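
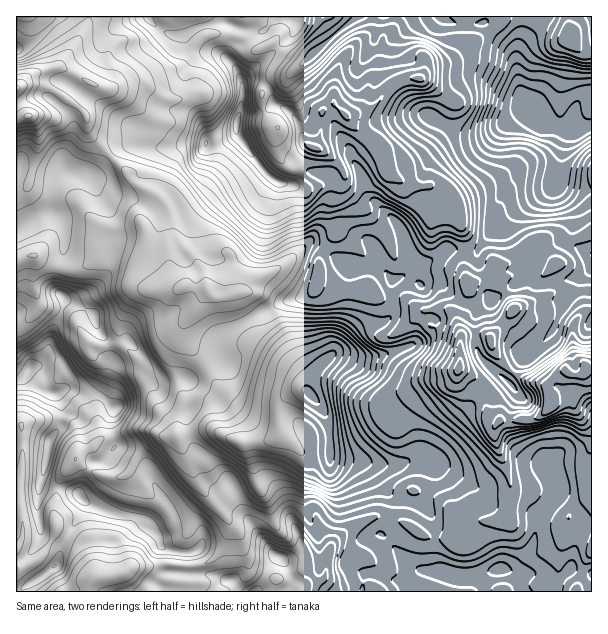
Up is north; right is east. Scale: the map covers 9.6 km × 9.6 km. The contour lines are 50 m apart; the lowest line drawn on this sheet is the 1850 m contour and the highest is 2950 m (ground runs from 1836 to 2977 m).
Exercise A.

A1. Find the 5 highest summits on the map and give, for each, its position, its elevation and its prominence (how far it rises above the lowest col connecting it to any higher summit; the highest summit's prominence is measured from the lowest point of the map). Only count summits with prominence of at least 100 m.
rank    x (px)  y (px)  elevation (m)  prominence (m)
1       237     122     2977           1141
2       29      369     2890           498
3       314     147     2868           149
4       459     368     2820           139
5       80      497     2724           114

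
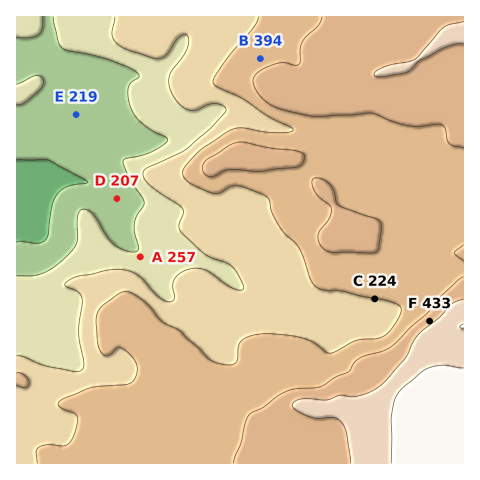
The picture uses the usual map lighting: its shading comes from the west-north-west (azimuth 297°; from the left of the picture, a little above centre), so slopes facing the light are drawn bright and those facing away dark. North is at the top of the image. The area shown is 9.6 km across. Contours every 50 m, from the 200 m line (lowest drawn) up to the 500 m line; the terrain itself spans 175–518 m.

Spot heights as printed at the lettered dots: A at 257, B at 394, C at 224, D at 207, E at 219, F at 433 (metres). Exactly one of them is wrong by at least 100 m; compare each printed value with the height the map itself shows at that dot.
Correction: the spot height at C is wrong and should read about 349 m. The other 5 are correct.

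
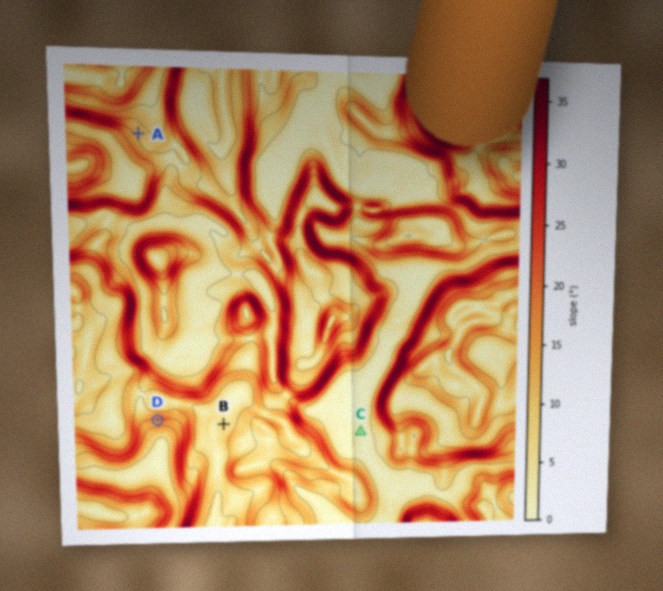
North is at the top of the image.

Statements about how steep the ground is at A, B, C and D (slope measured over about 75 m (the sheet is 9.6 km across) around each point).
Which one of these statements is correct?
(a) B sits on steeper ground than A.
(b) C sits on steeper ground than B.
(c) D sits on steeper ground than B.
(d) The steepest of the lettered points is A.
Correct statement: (c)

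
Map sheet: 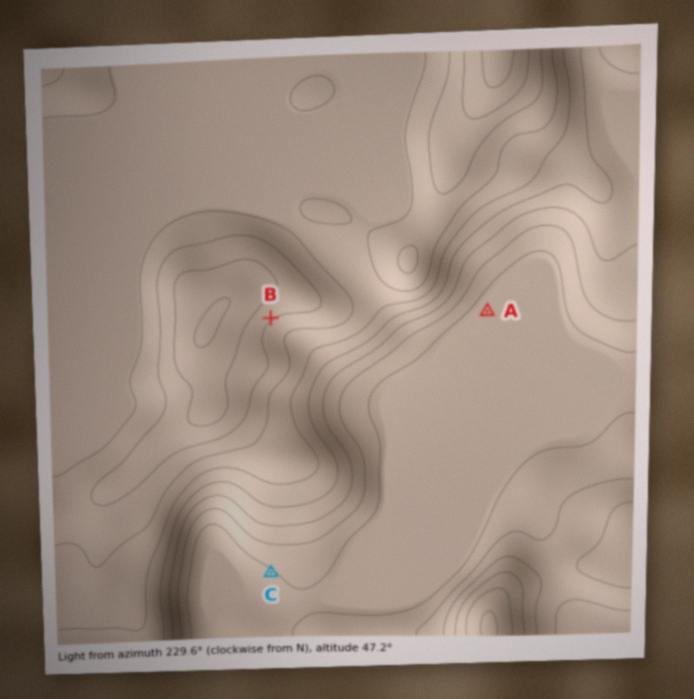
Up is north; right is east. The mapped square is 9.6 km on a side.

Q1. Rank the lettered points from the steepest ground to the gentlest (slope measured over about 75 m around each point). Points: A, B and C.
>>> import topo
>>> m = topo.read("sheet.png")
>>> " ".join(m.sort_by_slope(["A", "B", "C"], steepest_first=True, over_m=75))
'B C A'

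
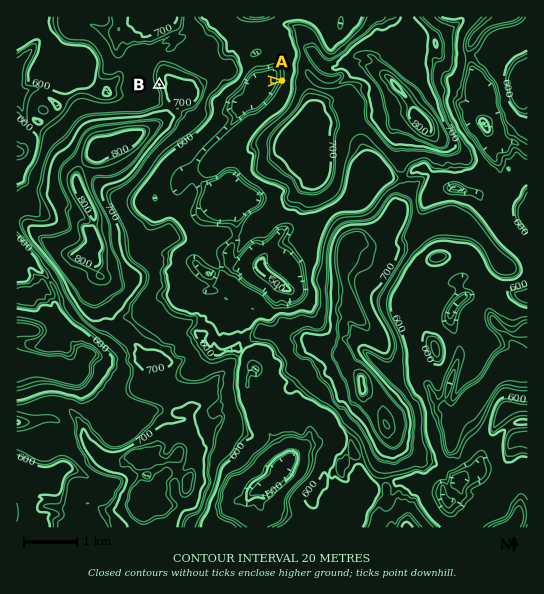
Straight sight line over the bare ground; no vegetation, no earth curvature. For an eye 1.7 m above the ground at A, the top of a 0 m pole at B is out of sight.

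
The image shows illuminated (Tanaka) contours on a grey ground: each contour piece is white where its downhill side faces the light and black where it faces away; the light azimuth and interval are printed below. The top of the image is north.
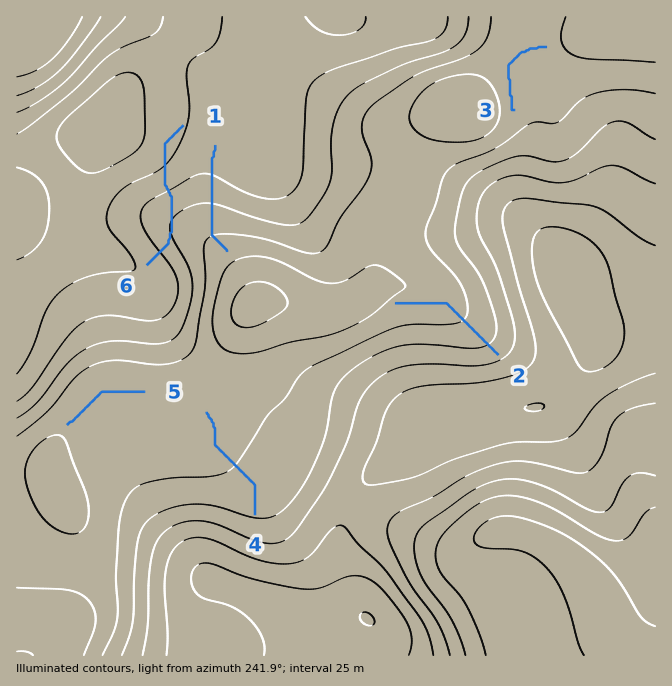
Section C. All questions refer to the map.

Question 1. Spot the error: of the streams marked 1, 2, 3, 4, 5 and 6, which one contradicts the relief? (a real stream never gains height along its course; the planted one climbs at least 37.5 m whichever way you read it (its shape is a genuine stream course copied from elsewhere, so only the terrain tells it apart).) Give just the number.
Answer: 6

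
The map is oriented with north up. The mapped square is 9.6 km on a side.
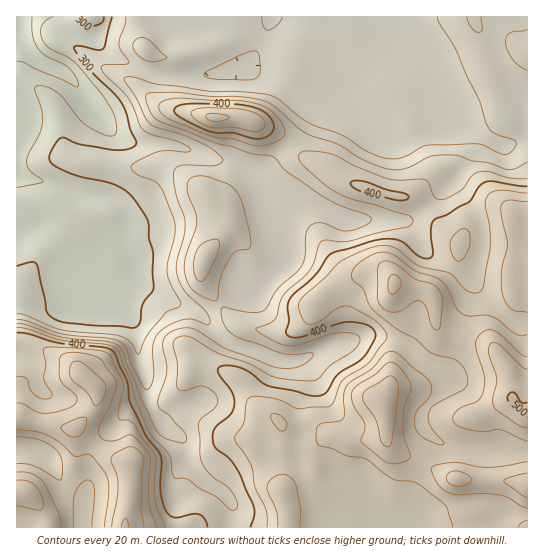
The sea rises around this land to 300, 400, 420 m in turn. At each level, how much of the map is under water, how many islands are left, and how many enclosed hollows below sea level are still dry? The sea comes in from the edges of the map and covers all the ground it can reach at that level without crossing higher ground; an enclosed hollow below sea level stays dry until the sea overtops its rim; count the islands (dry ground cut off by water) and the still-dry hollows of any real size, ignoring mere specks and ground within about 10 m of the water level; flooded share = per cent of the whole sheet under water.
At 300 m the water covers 12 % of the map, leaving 0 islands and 0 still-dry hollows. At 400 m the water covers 61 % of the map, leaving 1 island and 0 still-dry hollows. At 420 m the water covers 68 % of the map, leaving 1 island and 0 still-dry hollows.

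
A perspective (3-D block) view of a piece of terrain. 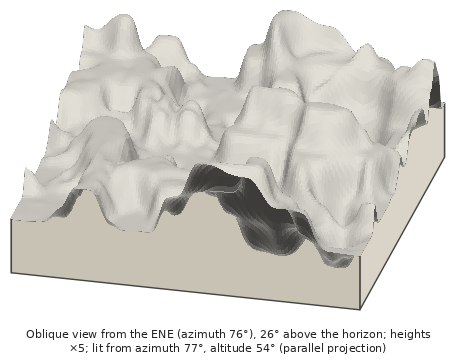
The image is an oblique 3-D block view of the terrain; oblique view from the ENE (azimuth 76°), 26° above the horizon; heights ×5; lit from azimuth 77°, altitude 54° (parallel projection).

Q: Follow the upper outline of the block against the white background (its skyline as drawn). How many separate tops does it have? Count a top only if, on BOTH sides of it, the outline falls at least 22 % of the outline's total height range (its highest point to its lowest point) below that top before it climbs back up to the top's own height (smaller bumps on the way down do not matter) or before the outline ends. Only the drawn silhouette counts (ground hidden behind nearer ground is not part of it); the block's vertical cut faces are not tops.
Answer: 2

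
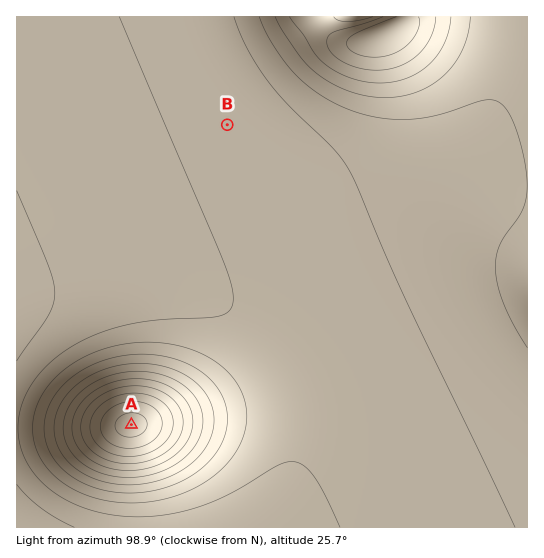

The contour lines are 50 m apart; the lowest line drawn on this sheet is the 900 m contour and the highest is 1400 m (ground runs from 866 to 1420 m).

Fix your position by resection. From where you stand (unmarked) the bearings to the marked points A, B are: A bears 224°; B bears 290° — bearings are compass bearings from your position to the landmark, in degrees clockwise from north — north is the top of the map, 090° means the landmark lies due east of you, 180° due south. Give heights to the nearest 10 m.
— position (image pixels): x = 371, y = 177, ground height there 1010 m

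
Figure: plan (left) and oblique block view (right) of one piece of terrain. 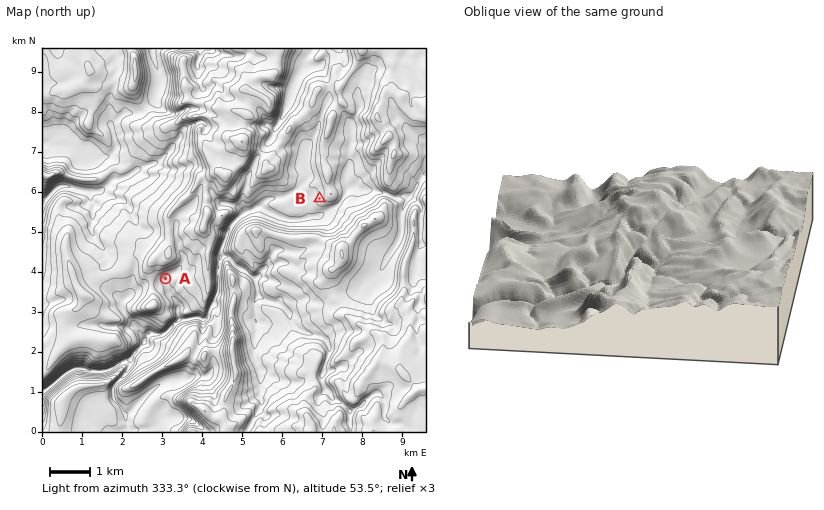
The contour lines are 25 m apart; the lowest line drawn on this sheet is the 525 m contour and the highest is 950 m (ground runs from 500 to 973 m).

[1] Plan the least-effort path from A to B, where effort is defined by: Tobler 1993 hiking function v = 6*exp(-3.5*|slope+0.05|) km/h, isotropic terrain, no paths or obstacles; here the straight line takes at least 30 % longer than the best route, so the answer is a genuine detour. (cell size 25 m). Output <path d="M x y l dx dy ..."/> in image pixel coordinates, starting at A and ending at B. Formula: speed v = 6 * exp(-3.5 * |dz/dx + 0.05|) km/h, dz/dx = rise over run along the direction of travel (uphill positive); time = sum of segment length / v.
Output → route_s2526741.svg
<path d="M166 278l16-8 18-16 2-2 4-4 6-2 2-2 4-8 0-4 0-2 4-2 16-16 2-2 6-4 4 0 14-6 54 0 2-2"/>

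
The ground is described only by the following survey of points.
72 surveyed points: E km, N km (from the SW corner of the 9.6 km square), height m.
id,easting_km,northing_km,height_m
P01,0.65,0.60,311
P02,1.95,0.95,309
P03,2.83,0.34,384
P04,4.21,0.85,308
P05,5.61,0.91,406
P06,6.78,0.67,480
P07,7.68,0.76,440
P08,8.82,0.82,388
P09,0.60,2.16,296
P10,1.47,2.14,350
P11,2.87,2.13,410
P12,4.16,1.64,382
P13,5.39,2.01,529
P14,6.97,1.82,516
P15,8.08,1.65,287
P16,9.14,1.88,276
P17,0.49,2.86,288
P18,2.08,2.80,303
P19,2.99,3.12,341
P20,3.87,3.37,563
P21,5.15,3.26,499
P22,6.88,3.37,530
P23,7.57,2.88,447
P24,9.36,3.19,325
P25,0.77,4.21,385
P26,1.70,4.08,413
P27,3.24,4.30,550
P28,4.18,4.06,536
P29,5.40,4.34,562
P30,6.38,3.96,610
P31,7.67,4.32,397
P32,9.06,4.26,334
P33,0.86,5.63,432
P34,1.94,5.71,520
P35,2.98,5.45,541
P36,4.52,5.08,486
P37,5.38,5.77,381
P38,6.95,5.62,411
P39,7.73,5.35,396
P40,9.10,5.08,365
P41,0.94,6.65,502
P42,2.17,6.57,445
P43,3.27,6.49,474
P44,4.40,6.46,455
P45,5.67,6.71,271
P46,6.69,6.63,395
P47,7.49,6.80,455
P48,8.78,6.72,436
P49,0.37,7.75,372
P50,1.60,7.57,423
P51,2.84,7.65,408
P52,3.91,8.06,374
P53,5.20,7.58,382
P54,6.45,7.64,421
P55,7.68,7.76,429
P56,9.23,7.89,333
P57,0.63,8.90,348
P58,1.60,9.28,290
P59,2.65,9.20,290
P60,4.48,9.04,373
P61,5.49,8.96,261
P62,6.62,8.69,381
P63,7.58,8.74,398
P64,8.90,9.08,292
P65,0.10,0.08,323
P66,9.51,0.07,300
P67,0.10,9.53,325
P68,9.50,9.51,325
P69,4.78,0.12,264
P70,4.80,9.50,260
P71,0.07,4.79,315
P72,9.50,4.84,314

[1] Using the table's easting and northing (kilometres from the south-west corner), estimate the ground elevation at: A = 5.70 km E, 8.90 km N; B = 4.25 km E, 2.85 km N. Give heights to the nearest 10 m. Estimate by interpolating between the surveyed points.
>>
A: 270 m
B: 480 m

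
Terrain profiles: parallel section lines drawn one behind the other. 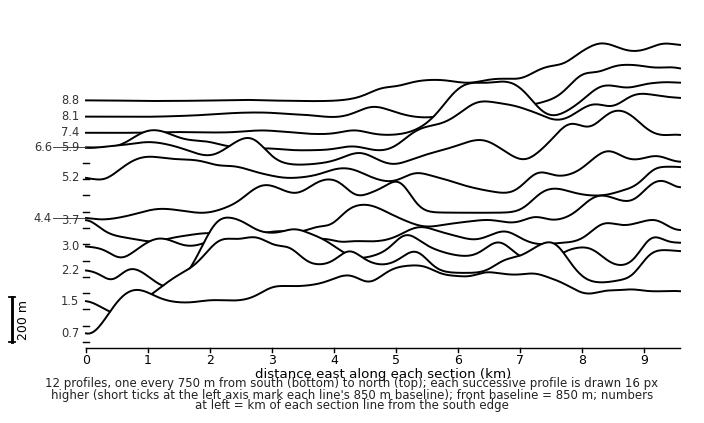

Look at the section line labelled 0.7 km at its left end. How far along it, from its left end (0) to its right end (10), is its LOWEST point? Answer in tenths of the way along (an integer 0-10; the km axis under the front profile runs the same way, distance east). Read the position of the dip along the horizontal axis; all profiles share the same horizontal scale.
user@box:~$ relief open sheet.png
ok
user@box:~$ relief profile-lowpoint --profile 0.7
0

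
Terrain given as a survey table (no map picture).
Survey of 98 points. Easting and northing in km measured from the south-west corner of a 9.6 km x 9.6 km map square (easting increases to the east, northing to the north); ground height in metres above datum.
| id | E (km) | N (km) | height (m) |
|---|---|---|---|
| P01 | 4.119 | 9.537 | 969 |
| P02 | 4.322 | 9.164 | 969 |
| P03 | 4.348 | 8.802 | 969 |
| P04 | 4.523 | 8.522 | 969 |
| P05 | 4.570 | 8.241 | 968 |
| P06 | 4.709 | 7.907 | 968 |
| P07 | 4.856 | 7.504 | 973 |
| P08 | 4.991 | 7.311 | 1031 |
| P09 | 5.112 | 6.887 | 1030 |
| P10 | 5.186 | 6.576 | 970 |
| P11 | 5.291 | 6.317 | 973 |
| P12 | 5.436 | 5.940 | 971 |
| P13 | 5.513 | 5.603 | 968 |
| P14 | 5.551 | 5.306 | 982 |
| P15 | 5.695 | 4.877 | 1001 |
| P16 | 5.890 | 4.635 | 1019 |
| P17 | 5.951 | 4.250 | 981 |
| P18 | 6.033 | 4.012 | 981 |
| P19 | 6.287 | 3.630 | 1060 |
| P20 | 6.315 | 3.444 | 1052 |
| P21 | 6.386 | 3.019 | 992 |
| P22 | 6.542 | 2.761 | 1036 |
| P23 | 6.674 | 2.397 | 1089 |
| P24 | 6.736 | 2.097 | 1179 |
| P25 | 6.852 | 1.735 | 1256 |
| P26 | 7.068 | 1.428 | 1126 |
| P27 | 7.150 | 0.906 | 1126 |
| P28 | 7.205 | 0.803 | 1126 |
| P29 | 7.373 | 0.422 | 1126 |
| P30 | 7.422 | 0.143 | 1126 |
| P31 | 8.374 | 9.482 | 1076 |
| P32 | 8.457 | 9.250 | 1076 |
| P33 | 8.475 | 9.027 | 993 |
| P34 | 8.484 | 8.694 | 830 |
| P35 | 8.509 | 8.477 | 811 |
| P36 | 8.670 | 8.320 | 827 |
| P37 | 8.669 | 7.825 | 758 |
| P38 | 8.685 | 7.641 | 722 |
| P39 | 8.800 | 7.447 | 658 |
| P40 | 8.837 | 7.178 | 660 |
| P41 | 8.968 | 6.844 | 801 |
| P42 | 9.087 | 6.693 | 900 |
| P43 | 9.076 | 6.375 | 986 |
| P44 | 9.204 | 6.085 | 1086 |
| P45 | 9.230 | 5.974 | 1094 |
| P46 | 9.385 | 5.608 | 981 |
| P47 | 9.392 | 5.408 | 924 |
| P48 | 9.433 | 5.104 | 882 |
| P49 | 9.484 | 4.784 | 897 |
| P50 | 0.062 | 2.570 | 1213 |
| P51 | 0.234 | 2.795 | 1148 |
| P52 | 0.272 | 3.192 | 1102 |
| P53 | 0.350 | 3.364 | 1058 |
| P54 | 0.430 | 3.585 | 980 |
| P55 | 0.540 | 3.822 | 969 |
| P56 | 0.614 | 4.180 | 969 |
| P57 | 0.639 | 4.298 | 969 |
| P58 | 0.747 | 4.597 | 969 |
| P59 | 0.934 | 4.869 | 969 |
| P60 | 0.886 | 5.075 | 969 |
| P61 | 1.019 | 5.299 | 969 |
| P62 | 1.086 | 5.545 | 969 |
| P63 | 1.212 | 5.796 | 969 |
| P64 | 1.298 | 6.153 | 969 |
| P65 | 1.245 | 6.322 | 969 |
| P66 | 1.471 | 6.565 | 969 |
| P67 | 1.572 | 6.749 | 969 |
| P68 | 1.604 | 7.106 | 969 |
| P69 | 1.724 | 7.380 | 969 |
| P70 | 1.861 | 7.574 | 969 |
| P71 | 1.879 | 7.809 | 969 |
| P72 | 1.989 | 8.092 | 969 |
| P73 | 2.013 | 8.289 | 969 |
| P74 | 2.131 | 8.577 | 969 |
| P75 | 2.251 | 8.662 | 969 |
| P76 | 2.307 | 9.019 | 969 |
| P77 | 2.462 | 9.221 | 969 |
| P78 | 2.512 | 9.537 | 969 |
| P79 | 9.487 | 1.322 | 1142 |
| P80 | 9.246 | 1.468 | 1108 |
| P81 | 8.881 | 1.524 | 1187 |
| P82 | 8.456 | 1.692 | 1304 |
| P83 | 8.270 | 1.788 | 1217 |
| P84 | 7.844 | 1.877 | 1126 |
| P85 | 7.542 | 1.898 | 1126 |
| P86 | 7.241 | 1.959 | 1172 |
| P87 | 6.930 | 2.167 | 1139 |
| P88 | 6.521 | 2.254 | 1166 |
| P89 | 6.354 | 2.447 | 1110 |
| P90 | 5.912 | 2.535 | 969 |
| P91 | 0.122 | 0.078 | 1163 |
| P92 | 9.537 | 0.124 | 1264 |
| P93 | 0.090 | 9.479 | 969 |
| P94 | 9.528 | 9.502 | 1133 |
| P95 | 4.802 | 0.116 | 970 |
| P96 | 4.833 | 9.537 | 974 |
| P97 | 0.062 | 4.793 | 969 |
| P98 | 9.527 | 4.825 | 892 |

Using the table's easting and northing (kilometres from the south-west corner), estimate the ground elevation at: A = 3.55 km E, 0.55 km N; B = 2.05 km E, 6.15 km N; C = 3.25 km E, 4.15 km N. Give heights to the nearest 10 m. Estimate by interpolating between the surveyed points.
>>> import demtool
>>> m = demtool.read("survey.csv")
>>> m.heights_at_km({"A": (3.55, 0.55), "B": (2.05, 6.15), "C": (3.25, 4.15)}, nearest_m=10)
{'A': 970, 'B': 970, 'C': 970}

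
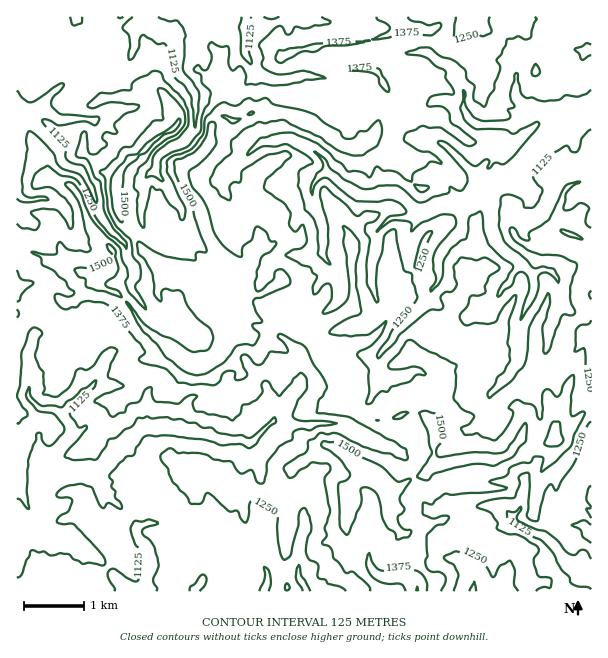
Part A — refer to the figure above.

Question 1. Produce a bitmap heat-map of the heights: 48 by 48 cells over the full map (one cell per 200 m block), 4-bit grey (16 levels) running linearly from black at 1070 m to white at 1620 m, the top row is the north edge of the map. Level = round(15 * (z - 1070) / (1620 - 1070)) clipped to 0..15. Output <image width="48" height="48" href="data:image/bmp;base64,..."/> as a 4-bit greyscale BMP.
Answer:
<image width="48" height="48" href="data:image/bmp;base64,Qk32BAAAAAAAAHYAAAAoAAAAMAAAADAAAAABAAQAAAAAAIAEAAATCwAAEwsAABAAAAAAAAAAAAAAABEREQAiIiIAMzMzAERERABVVVUAZmZmAHd3dwCIiIgAmZmZAKqqqgC7u7sAzMzMAN3d3QDu7u4A////ACNDMzIRESMhNDMiUiRWeJiGiFMkNWVTISMzMiISETMyNEMiQjVomId3mGM1RWVCEBIiIRIjESMyNEMjUkaKqKmahkRVVWQxARERERIzETRDNEQ0U2ebqbu6hlZmZmUhIgAAASMyEjREREQ0ZFirqavKh2d2ZUITMQABEjMyEiM0REQ0ZVesury6mId2QiMyIREBIzIiIjNERVVFdVetys25iIdlMUUzMhEBEyEiM0RVVWVWd2ety825iHZkM0ZEMiEBIxEjNEVlVnZmd3itzN65qZmYhkdUMiEAAQEjRFZmZmVWiHir3ey7y6qZhkdlQiEBERAjRFZmZVRGiYic7cqa3cy8uHeGUzERIyEBNFVVREM1aJrNupiKu7zMzKmpYzIhE0IQIzMiIRE0Vou6h3iay6mZrLvLhEIzETMhARERIzMjNVd2aKqry5iHisrLlVQyEzRDERI0RVRCNWZ4m7u7y6mGebm7l1IiE0VlNERGZlVDNXmqmaq7uph2iZiqhzNVMTVmVXdmd2ZVRGiqmJmqqodlZ3eZhkNWUyRWZniZl4dWZFiqqHeJmZd2RmZ4hUNmZURneIvMuZd3ZXmaqGiImYh3VGZmdVRndmRnibzM3JmYdomZl2iZmId3ZFZmZVRnd3Zni8zMzcupiJmZmFaYh3ZmZEZWVGRWd3d4vLu7zd25mZmIiIRndmZmY0ZGVGZnd3iKuqu8zdy7qZmYd4dGZmVVUzVFVVZ4iHibmrvN7u26qpmJh3hjVWUzVCVEVlZ4mZq6m8ve3Ny7qpmIhmdkJWVDNSNDVUVnm8y4rMzdzN28y5iIhXdkI1ZkIzJDVlZ5vN23nN3czN28ypdohHZUMlZlMREiVmeaqry3rdzMzd26qHZohGZFMUVVMRM0Voh4iJuXzLzMzL3bmHV4hFY1MSNCEkZmZ3Zod6lZu7u8y7zMqXR4hEU0UhIxFVZ4iFVnWJSbm8qtuqu7mHR4dCMiRCEwJEVndUVlSFbLi7mtuqu7l1R3VUIQEREgIyNVZSIjWDfKepfMqaqphjVkIiIREAAQIhJFRCRGhijKeHnKmJqYZSUxERElQhEAERE1QyVmUknKZWzJh4qYdTISNDNUMzIAAAI0RRRSEmi7hI3bl2iphkI1ZlZlRDEREAEzNBMxNVaLtli9uXV4hjNomHdlUxMyMgASIxMRNUVoq3NLyYZUQ0eZmYZUMjVUQxABEhESNDRXirk3ypd2Z5mIiYZVRVQiISEAAQEREiNWeJtFu7upmZiIeIdmZkEjIQEAABETRFRFV6kzeZqZiIh3eId2VTJEIRERACMiNFVWZ5UjaHd4iIh2Z4h2ZUJlMSMyITRCI1REZ1IVZ2VERWZmd4h3djRmQjREQzVEREUzRTFFZlNGZVZ4iId3ZTV2QkVEMzREREQyMzE0VTJYl3h3d3ZlVVZmUzVDIjRDRDQyIhEkVTJXeIiIh3ZlZmZmVEQzITRDIzQxEQEkRCJGVmZ3d4iIh1RVVVREMzRDIjMhABIzRCEzNEVWd4mYiFNFVmVUQw=="/>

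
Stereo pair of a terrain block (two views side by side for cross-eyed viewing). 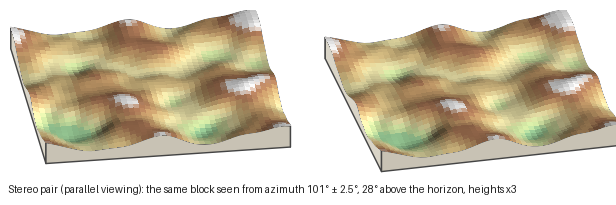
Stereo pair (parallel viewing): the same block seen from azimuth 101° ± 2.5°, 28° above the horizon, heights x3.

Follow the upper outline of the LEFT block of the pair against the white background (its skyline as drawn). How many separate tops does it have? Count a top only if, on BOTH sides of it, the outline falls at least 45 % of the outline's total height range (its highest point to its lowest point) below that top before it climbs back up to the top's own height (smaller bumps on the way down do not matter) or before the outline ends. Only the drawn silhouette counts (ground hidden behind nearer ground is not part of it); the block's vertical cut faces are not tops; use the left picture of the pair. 0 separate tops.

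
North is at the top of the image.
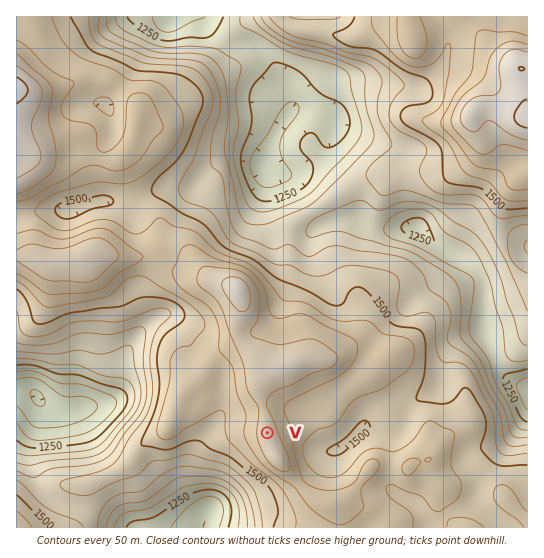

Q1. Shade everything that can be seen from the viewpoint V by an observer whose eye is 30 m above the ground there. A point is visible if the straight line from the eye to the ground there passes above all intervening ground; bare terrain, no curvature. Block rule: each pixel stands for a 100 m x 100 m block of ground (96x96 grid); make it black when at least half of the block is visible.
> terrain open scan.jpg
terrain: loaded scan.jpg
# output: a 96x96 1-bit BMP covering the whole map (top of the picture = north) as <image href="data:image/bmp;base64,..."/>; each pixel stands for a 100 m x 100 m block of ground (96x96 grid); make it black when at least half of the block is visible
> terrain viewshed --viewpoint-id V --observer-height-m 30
<image width="96" height="96" href="data:image/bmp;base64,Qk2+BAAAAAAAAD4AAAAoAAAAYAAAAGAAAAABAAEAAAAAAIAEAAATCwAAEwsAAAIAAAAAAAAA////AAAAAAD/////AAAAAAcD/n//////AAAAAAeP////////AAAAAAfP/z////3/AAAAYAOPgDz/////AAAA/DAHADj/////AAAA/gAHAHj4P///gAAA/wAHAHDw////gAAB/4AHgDDx////wAAA/4ADABDz////4AAA/8DAAADz////8AAA/8DAAAD/8D//+AAA/+HMAAD+AAf//gAA//H8AACAAAf//wDA//P8AAAAAAP//8Hg///+AAAAAAEf/+Ph///+AAAAAAAf////////AAAAAAAP////////gAAAAAAP////////+AAAAAAP////+f/+/AAAAAAH////+P/+fAAAAAAH////+P/+/AAAAAAH/////P//+AAAAAAD////////+AAAAAAD////////+AAAAAAB///////x+AAAAAAB/7/////g+AAAAAAA/x/////gcAAAAAAAPx/////AcAAAAAAAHx////+AMAAAAAAAHxx///8AAAAAAAAAD/gB4P8AAAAAAAAAD/AAAH4AAAAAAAAAB+AAADwAAABAAAAAAcAAABgAAAD8AAAAAcAAAAAAAAB/AAAAAcAAAAAAAAA/gAAAAeAAAAAAAAAf4AAAAfAAAAAAAAAP/wAAA/AAAAAAAAAP//gAB/gAAAAAAAAH//4A//gAAAAAAAAH///D//gAAAAAAAAH//////gAAAAAAAAH/////+AAAAAAAAAP/////AAAAAAAAAAf///+EAAAAAAAAAD////8AAAAAAAAAAD////4AAAAAAAAAADH///4AAAAAAAAAAAAD//4AAAAAAAAAAAAA//wAAAAAAAAAAAAAPAAAAAAAAAAAAAAAAAAAAAAAAAAAAAAAAAAAAAAAAAAAAAAAAAAAAAAAAAAAAAAAAAAAAAAAAAAAAAAAAAAAAAAAAAAAAcAAAAAAAAAAAAAAA8AAAAAAAAAAAAAAB8AAAAAAAAAAAAAAB8AAAAAAAAAAAAAAD8AAAAAAAAAAAAAAD8AAAAAAAAAAAAAAD/AAAAAAAAAAAAAAH/4P/gAAAAAAAAAAP////wAAAAAAAAAAf////4AAAAAAAAAA/////4AAAAAAAAAB////x4AAAAAAAAAD////g4AAAAAAAAAD////gYAAAAAAAAAH////gYAAAAAAAAAH////gIAAAAAAAAAP///3gIAAAAAAAAAf///AAIAAAAAAAAA////AAIAAAAAAAAA///+AAIAAAAAAAAAff7/AAAAAAAAAAAAePz/AAAAAAAAAAAAIBz/gAAAAAAAAAAAAA7/wAAAAAAAAAAAAA7/4AAAAAAAAAAAAA4AcAAAAAAAAAAAAA4AAAAAAAAAAAAAAA8AAAAAAAAAAAAAAA8AAAAAAAAAAAAAAAwAAAAAAAAAAAAAAAgAAAAAAAAAAAAAAgAAAAAAAAAAAAAAAwAAAAAAAAAAAAAAAwAAAAAAAAAAAAAAAQAAAAAAAAAAAAAAAAAAAAAAAAAAAAAAAAAYAAAAAAAAAAAAAAA4AAAAAAAAAAAAAAA="/>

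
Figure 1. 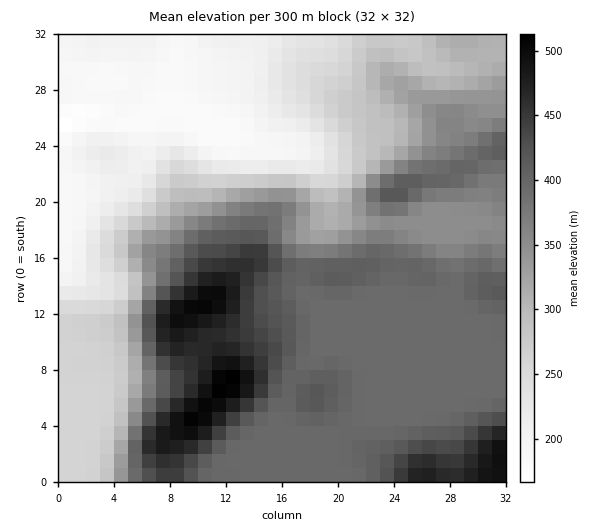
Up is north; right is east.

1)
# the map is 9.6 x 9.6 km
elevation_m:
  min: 160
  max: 520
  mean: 330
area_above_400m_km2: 22.1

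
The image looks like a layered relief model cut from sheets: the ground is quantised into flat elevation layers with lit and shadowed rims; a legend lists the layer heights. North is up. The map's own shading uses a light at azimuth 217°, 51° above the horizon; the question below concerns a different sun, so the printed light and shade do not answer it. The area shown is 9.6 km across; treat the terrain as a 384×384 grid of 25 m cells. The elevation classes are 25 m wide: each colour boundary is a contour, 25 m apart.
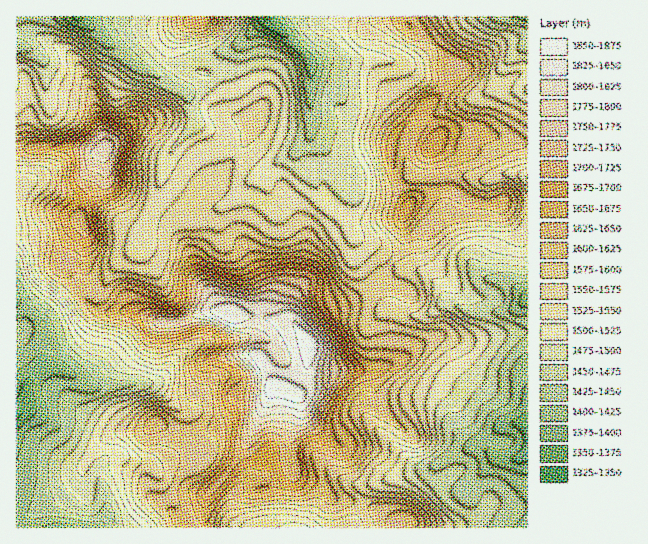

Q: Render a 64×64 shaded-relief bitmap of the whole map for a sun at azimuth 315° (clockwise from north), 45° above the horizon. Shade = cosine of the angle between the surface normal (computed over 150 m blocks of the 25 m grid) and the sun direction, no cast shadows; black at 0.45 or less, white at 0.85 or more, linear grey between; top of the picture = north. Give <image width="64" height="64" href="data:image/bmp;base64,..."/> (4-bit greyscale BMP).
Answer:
<image width="64" height="64" href="data:image/bmp;base64,Qk12CAAAAAAAAHYAAAAoAAAAQAAAAEAAAAABAAQAAAAAAAAIAAATCwAAEwsAABAAAAAAAAAAAAAAABEREQAiIiIAMzMzAERERABVVVUAZmZmAHd3dwCIiIgAmZmZAKqqqgC7u7sAzMzMAN3d3QDu7u4A////AKl2VWZmi8uZiauqqFRWZ3d3Znh2eJq7y6l2eJmZmIiIqph2d2Z6y6mJq6qoVFVVZmZmeHZWmrvMuod4mqqZiIi7qpmIh3m7qZqru6hDZkIjRFVnh2aKzMzLmImqu6mYibu7qqmYebu7u7u7uUJYdDIzRFeIiJvN3cupmZq7qpmZq7u6qZiKvMy7zMzcgzi6hmZUV4iZmrzcy6mZmau6qam7u7qqmIq83LvN3e/XNau6mXZXiIiImru6qqmIm8uqqru8u7qYmrzdu8zc3/10eaq6hmeIdlVniJmauph5u7q7u7zMu5ebvMy7u7u9/8ZomruXZ4dlRFZnd3iruoibu7u7vMzMqIq7u6qqqqvf6meJu5Z4h3VDRWZlRGm7qYmZq7u8zN3KiJqpiJqqqr78hXm7hWiIh1RWZmQhNYmpmId4y7zMzdyoiZh3iZmarO6lV5p0V4mZdmd3ZUM1Z4iZmGbMzMzN3cuquoeImqqr3sdFeHMleJmHeIiHZVZ3d3m6mN3MzMzd3c3dqImru7ve6lRndBNXmYiIiZh2Z4h2Z5qZ3czLu83d3u7bmrvMy73sdVZ2ITV4iIiJmXZniHdmZ3e8zLu7ze3e//27u7zLq+6mZmYwE1eImIiZh2eIh2ZmZoq7vLvN7u7//ty6msyq3shndkEBNXmZiIiHd4h3d3Zmiru8y83u7u//7cqZzcvf6niIYxATaJh3eId4iId3d3eKzLu7u7zMzd7u25m+7d/8qqqFMhJGd2Znd4iIiId4h3i8y7u6mYiJms7smJzd3u27uoZUMjVmVFVneIiIh3iId5u7qqqph2ZmjOyoeKqrzLu7hVZlV4dkREZ3iIh3d4h3eaqZiJqphmVZ3tqIiImqq7uERoiJuphkRGd3d3dmeId4mZmIiaqXZTWu/t3Lu6mqu5UzV5q8u5dUVmd2ZmZ3iImqqYh4mahkMkne7//+y6q7lkM2m7u7uoZmZ3d3ZmeIiau6l3Z4mXMhAmm7vN3LqruoZEWLzLu7qYd4iIh3d5mJq7qGVVaKhTEAAkVVeZqqq6l1Voq8y7vMupmqqZmZqpmruodVRXrLmGMBJFVniauqmIdmeKu7u73cqru7urvKmau6mZmIm97u7JZoiImqvLl3iHd3iqqZisy6qqqqvMupmqqqzcu83e///bu6q7vMuXeIh3eImYdViqmYiHeby5iImqrO3MzM3v/+3MzMzLy5ZoiIiIiJiGRYiIiIdme6h2eaqa3tu7ze7u7czd3tu7lleJmqmJmpdmd4iaqXZbqHZ5mYnO7LvN7u7tzN7u7LuoVnmrupmqqHeIiJqph2y6mImZiKzczM3v/tzM3u7u3Mp2eKvMqZqYiIh4iIiHbczKmZh2iru7ze/9zMzd7u7t3Kdoq8y6mIh4iHiId3d83dyYmFVoqqu87uy7zN3d3u3cuXirzMuYd3d3eIiHd3rN7aiHQ0eaqrze26q8zMzN7tu6iJvMzKh3ZVVniYiIirzduYdDRomqvN3bqqu7u7zd26mZmru7p3hlRFZ4iIiMy83KmFNHiaqrzdy7u7uqu83bmZmau6qGaIZERFZneI3LvMqoU1eJmqvMzLu8y6qrvMupmaq7qpVHmGVERERFfMu7y6hTV3iaq7u7u7zLqqq7u6qqq83MtzWJh2ZmZTNM3M3duVI1Znm7qqqqq7uqqru6qqq83u7rVHmZmIiIUzze7u7KYgI0WKu6qZmau6qqqqqqqrze7u2VaJmZmqqFS97v7cqFECNGq7uqmIibuquqqqqqq97t3smImaq83Kd6vN7tuZhBI0Wbu7uph4qru6qqqqmrzuy83KqqqqzeyYmbze7JiGIkRYvLu7qYeJq8uqqqqavN25q7uqqZiay5d3ib3+uIYiRVesy7u6mHeKu6qqqqqrzbiJmIiIdmZ3ZVRFet7JhhAlZpzLu7uph3iaq7qqqqvMuImGVndmZVVUdURXrduXIANVi9y6qqmYdniry6qru824m6dVd4h3ZmbLqqvO/blAATRZzcu7qpiHZnq8urvMzbiM24Z4iYiIiN7u////24MBNDWc3Mu6qYd2Z6y7vN3e2HvtqHeJmZmZ3c3////8uVNEM2rNy6qpd3dmm8u83u/rec7KiJmZmqrLq97///zdlmZUR7y6qqmGZ2aby6ve7v6onMuqu6qqqsuZzd7/7O/aiIdoq7uru5dmZpvLq97u7+uIq7u8y7uqy5m8ze263+y7qYrMzLzMqHZmnMurzd3e/sh4mrzLu7q6mbzM3JnO7cu7q83MzMzKh1Wcy6vMzM3v/JZWiruqqrqKzMzLiKzdy7urvMu7zMuXZZ3bu8zLu97/2VRHmpiIuorNzcqJq8zLupmqq7u8y6hmndy7zMu7ze7bhTNpqHeqis3cypqqu7upmZmqu8zLqHad3LvMzLu83cuXUzermLqbzcy5q6qqqZmaqqqrzMupdozcu8zMu7vMy6mGNIzL3Lu8y6mruqqZmImqqrvMy7qImru7u7qqqrvMu6l0WczcurzLmau6qamHZmd5q8zLuqmYmqmZmYiIiru7u6hWmqqrvMuqq7qqqpdCESRYvcu7upiJmZiIiHd5qqu7y5eJmrzMy7u7qqq7uVIAABN7y7u6mZmrqYiIiIiZmru8ypm7u7u8zLu7u8zcl0EAATeru6qqmazLmZmZiIiJqqvMy8y7qqzcu7u7ze3KhAARJIzKqrqqrNyqqqmIiIiaq7zM"/>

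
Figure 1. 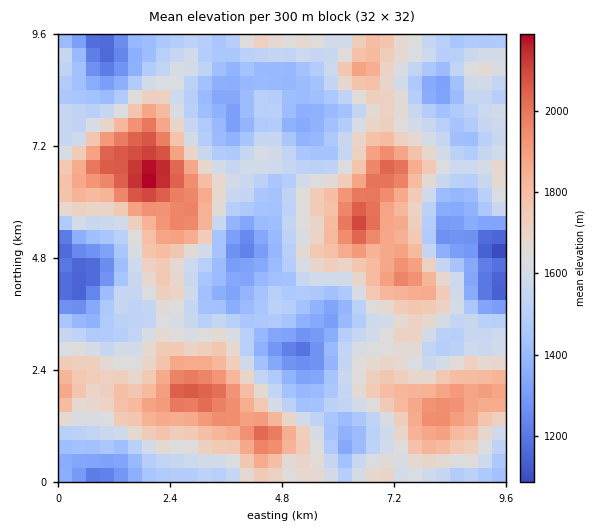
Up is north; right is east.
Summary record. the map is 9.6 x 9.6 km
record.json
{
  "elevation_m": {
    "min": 1060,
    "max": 2210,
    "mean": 1610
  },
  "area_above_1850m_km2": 13.5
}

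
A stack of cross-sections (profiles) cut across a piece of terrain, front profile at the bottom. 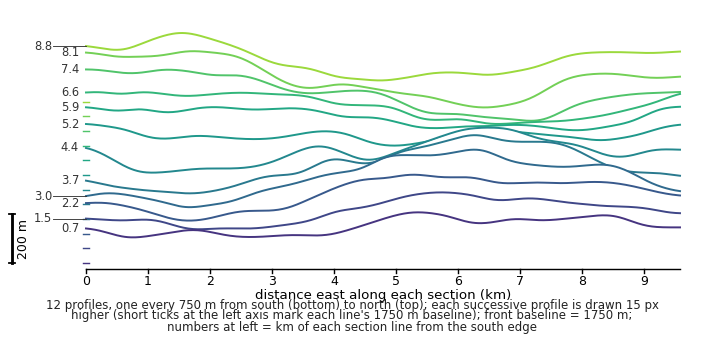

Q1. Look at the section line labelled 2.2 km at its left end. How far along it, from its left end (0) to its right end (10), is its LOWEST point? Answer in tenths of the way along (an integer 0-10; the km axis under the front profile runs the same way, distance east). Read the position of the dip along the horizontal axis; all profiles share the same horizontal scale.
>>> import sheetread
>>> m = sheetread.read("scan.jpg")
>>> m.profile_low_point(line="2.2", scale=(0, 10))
2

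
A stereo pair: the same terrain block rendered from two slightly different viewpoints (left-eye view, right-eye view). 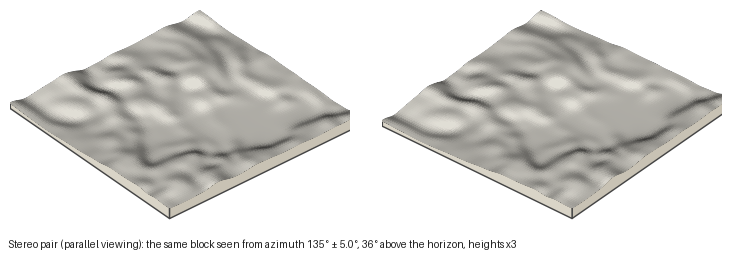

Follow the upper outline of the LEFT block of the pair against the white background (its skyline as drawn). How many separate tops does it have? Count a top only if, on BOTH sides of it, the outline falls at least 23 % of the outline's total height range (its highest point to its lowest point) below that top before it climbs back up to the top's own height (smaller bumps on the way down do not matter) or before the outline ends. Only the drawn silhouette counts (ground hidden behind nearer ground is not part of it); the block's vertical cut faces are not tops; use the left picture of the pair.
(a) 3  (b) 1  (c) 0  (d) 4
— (b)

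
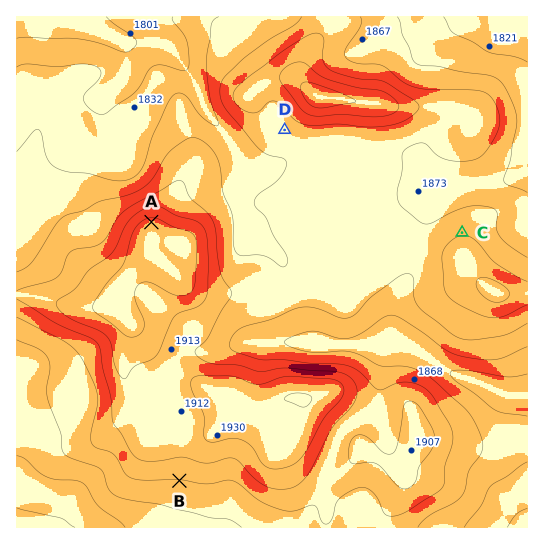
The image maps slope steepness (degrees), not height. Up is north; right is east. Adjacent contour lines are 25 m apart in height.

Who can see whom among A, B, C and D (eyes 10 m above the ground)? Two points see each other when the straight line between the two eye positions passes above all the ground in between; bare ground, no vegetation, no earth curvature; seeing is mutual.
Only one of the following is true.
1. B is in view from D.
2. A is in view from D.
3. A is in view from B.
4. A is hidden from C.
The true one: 2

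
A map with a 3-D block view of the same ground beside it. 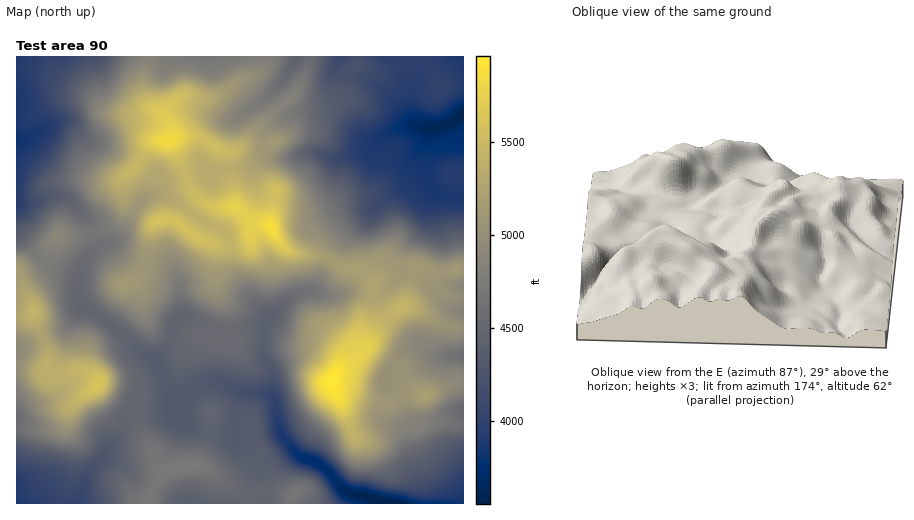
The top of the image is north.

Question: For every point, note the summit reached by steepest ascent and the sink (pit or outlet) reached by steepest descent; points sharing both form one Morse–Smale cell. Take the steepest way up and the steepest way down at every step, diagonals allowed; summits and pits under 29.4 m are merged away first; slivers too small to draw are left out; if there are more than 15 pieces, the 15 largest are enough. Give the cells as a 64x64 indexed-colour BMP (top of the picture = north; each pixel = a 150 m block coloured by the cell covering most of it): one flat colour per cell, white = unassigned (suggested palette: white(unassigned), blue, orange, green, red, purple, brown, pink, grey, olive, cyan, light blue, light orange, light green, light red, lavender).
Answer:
<image width="64" height="64" href="data:image/bmp;base64,Qk12CAAAAAAAAHYAAAAoAAAAQAAAAEAAAAABAAQAAAAAAAAIAAATCwAAEwsAABAAAAAAAAAA////ALR3HwAOf/8ALKAsACgn1gC9Z5QAS1aMAMJ34wB/f38AIr28AM++FwDox64AeLv/AIrfmACWmP8A1bDFAIiIiIiN3d3d3dVVVVVVVVVVUAAAAAAAAAABERERERERiIiIiI3d3d3d1VVVVVVVVVVQAAAAAAAAERERERERERGIiIiIiN3d3d3dVVVVVVVVVVAAAAAAABEREREREREREYiIiIiI3d3d3d1VVVVVVVVVUAAAAAAAERERERERERERiIiIiIjd3d3d3dVVVVVVVVVQAAAAAAERERERERERERGIiIiIiI3d3d3dVVVVVVVVVVAAAAAAEREREREREREREYiIiIiIiN3d3d1VVVVVVVVVVVAAAREREREREREREREQiIiIiIiIjd3d1VVVVVVVVVVVVVARERERERERERERERCIiIiIiIiI3d3VVVVVVVVVVVVVURERERERERERERERAIiIiIiIiIjd3VVVVVVVVVVVVVURERERERERERERERAAiIiIiIiIiI3dVVVVVREREVVVVREREREREREREREREAB3d4iIiIiIjd1VVVURERERVVVREREREREREREREREAAHd3eIiIiIiI1VVVURERERFVVVEREREREREREREAAAAAd3d3eIiIiIgAEREREREREVVVUREREREREREREAAAAAB3d3d3iIiIiIARERERERERVVVREREREREREREQAAAAAHd3d3d3iIiIgBEREREREREVVRERERERERERERAAAAAAd3d3d3d4iIiHcRERERERERERERERERERERERAAAAAAB3d3d3d3d3d3d3cREREREREREREREREREREREAAAAAAHd3d3d3d3d3d3dxERERERERERERERERERERERAAAAAAd3d3d3d3d3d3dxERERERERERERERERERERERH/8AAAB3d3d3d3d3d3d3ERERERERERERERERERERERH///AAAHd3d3d3d3d3dxERERERERERERERERERERER////////53d3d3d3d3dxEREREREREREREREREREREf/////////u53d3d3d3dxERERERERERERERERERERERL////////+7u7nd3d3dxERERERERERERERERERERERES////////7u7u53d3dxERERERERZmZmZhERERERERERL//////wDu7u7ud3cREREREREWZmZmZmYREREREREREi////8AAO7u7u7ncREREREREWZmZmZmaZERERERERERIv//AAAA7u7u7u4RERERERERZmZmZmaZmRERERERERIiIgAAAADu7u7u4RERERERERFmZmZmaZmZkREREREREiIiAAAAAA7u7u7hERERERERFmZmZmZpmZmZmRERERESIiIAAAAADu7u7uEREREREREWZmZmZpmZmZmZkRERERIiIgAAAAAO7u7uARERERERERZmZmZpmZmZmZmZERERIiIiIAAAAADu7gABEREREREWZmZmZmmZmZmZmZkRERIiIiIgAiIgAAAAAAARERERZmZmZmZmaZmZmZmZmZEiIiIiIiIiIiIAAAAAABEREWZmZmZmZmZpmZmZmZlERCIiIiIiIiIiIgAAAAAAARFmZmZmZmZmZmmZmZmUREREIiIiIiIiIiIiAAAAAAALu2ZmZmZmZmZmmZmZmURERERCIiIiIiIiIiIAAAAAAAu7tmZmZmZmZmaZmZmUREREREIiIiIiIiIiIgAAAAAAAzu7ZmZmZmZmaZmZmUREREREREIiIiIiIiIiAAAAAAAzMztmZmZmZmmZmZRERERERERERCIiIiIiIiIAAAAAAzMzO7ZmZmZpmZmZREREREREREREQiIiIiIiIgAAAAADMzM7tmZmZpmZmZRERERERERERERCIiIiIiIiMzAAADMzMzu7ZmZpmZmZlERERERERERERERCIiIiIiIzMzMzMzMzO7u7mZmZmZmUREREREREREREREQiIiIiIjMzMzMzMzM7u7u7mZmZmZREREREREREREREREIiIiIiMzMzMzMzMzu7u7u7uZmZlERERERERERERERERCIiIiIzMzMzMzMzM7u7u7u7uZmUREREREREREREREREIiIiIjMzMzMzMzMzO7u7u7u7uwAAREREREREREREREQiIiIiMzMzMzMzMzMzu7u7u7u7AAAAAiREREIkREREREIiIiIzMzMzMzMzMzO7u7u7u7ugAAAiIiIiIiIiREREQiIiIjMzMzMzMzMzMzu7u7u7qqqgAAIiIiIiIiIkREREIiIiMzMzMzMzMzMzMzOqqqqqqqAAACIiIiIiIiJEREQiIiIzMzMzMzMzMzMzM6qqqqqqqgAAAiIiIiIiIiJEREIiIjMzMzMzMzMzMzMzqqqqqqqqoAAAIiIiIiIiIiIiIiIiMzMzMzMzMzMzMzqqqqqqqqqqAAAiIiIiIiIiIiIiIiIzMzMzMzMzMzMzzKqqqqqqqqqgAAACIiIiIiIiIiIiIjMzMzMzMzMzMzzMyqqqqqqqqqqgAAAAIiIiIiIiIiIiMzMzMzMzMzMzzMzMzMzKqqqqqqoAAAAiIiIiIiIiIiIzMzMzMzMzMzPMzMzMzMzKqqqqqgAAAAIiIiIiIiIiIjMzMzMzMzMzM8zMzMzMzMyqqqqqoAAAAiIiIiIiIiIiMzMzMzMzMzMzzMzMzMzMzMzKqqqgAAACIiIiIiIiIiIzMzMzMzMzMzM8zMzMzMzMzMyqqqoAAAAiIiIiIiIiIjMzMzMzMzMzMzzMzMzMzMzMzKqqqgAAAAIiIiIiIiIi"/>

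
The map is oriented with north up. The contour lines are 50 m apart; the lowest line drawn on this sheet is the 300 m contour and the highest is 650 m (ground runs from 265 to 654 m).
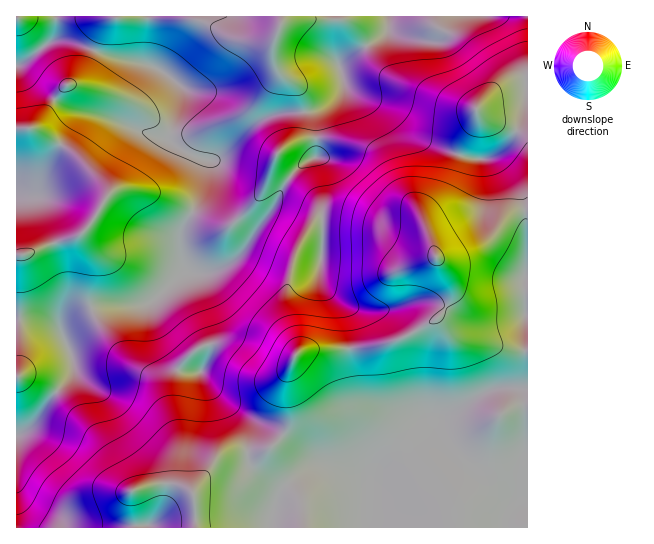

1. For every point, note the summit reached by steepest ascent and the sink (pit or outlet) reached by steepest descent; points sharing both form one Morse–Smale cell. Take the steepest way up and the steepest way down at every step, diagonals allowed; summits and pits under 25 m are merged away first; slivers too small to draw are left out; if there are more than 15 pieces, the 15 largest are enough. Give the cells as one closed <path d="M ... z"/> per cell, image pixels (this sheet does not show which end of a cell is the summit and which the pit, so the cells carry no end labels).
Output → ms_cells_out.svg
<path d="M527 16l-138 0-1 14-5 6-43 27-1 3 5 21-13 16-21 9-21 0-20 4-19 11-31 30-11 4-1 14-6 19-21 41 0 19 5 19 26-1 22-11 10-10 12-20 13-16 16-30 13-16 0 6 16 19 8 16 2 37-3 32 8 14 15 14 4 10 4 53 8 29 36 26 10 4 8 0 20-8-19 19-35 28-7 9-2 7-3-7-10-6-46-12-42-32-32-18 7 9 4 9 0 35 3 5 20 17 8 9-8 26 0 9 257-1z"/><path d="M63 40l-14 3-23 18-10 5 0 252 33 3 6 3 6 7 3-8 7-6 24-10 55-4 35-30-5-19 0-19 21-41 7-25-1-9-22-8-17-13 15-46-2-6-7-7-24-15-37-8z"/><path d="M150 303l-16 2-33 0-20 7-17 11-3 10 11 24 1 13-4 8-18 20-16 24-8 7-11 6 0 48 4 10 14 11 31 17 14 4 67 0 1 3 123 0 9-35-8-9-14-10-9-12 0-35-4-9-33-31-10-15-16 0-11-4-7-6-12-25z"/><path d="M295 171l-11 14-16 30-13 16-12 20-10 10-22 11-26 1-4 4 2 9 16 35 9 26 0 10-7 17 21 25 25 17 30 16 28 23 14 6 38 10 10 6 3 7 5-11 39-33 18-18-19 7-8 0-10-4-36-26-8-29-4-53-4-10-15-14-8-14 3-32-2-37-2-8z"/><path d="M387 16l-238 0-4 45 4 4 18 10 16 15-15 49 10 9 15 8 12 4 10 0 35-33 19-11 20-4 21 0 17-7 14-12 3-6-5-21 1-3 45-28 3-5z"/><path d="M31 319l-15 0 1 116 10-6 8-7 16-24 18-20 4-8-1-13-12-28-7-6z"/><path d="M181 276l-30 27 2 28 7 20 10 14 15 7 16 0 7-15 0-10-9-26-16-35z"/><path d="M147 16l-90 0-1 14-4 11 18 0 43 16 33 7z"/><path d="M55 16l-39 1 1 48 9-4 27-22 3-9z"/><path d="M17 484l0 44 130-1-1-2-52 2-27-4-41-24-6-6z"/>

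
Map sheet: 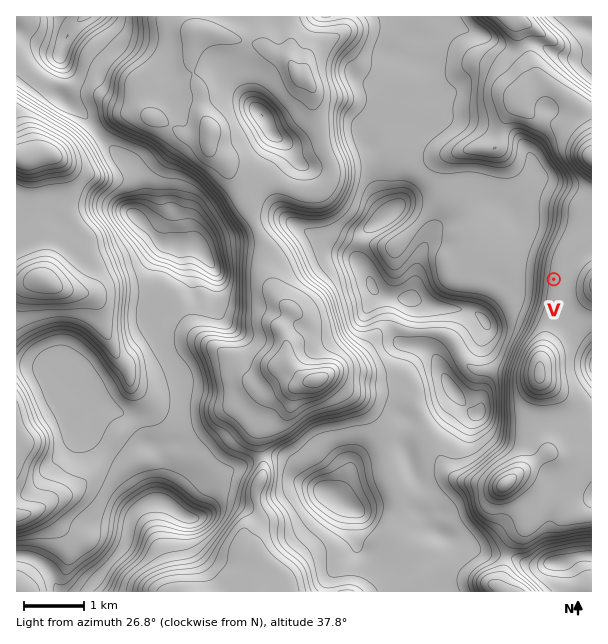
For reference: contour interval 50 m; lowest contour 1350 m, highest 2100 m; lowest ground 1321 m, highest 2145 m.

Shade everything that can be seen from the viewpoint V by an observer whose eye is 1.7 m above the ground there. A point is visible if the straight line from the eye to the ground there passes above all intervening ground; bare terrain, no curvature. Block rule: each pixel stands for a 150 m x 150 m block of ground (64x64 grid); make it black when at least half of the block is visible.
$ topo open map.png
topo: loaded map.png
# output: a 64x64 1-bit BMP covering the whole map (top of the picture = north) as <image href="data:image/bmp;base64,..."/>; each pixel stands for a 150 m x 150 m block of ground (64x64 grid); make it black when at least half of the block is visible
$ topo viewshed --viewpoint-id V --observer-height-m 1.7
<image width="64" height="64" href="data:image/bmp;base64,Qk0+AgAAAAAAAD4AAAAoAAAAQAAAAEAAAAABAAEAAAAAAAACAAATCwAAEwsAAAIAAAAAAAAA////AAAAAAAAAP///+AAAAAAgP//4AAAAAAAP//wAAAAAAAf//AAAAAAAH//8AAAAAAAf//wAAAAAAB/+fgAAAAAAH/g+AAAAAAAP8B4AAAAAAAfgDwAAAAAAB8APAAAAAAAHwB8AAAAAAAfAHwAAAAAAB8Ad4AAAAAAAcD3gAAAAAAA4OeAAAAAAAAw/4AAAAAAAAf/AAAAAAAAA/8AAAAAAAAB/gAAAAAAAAP+AAAAAAAAP/wAAAAAAAA//AAAAAAAAD/8AAAAAAAA//wAAAAAAAP//AAAAAAAA//8APgAAAAD//yA+AAAAAP//4B4AAAAB///AHAAAAAB/vgAMAAAAAP/8AAQBAAAA//AABIPAAAH/gDgEx8AAAf+AOATHgAAD/wh4AEcAAAP+CHwABgAAA/wcfAAGAAAD/g48AAYAAAf+BzwADgAAB/4D/AAcAAAP/wH8AB8AAA//gfwAH4AAH3/A/AAfgAA+P/H+AB/AADwH//4AX8AAfAf//gDfwAB4B///gceAAfAP/3+Dh4AB8A/+AcYHAAHgD/wAzgwAAOAf/AD8AAAAwB/8AfgAAAHAP/gB8AAAAcA/+AN4AAABgH/wAB4AAAOAf/AACAAAA4A/4AAAAAAHAD/gAAAAAAcAH8AAAAAABwAfwAAAAAADAAfAAAAAAAAAA8AAAAAAAAAAgABAA=="/>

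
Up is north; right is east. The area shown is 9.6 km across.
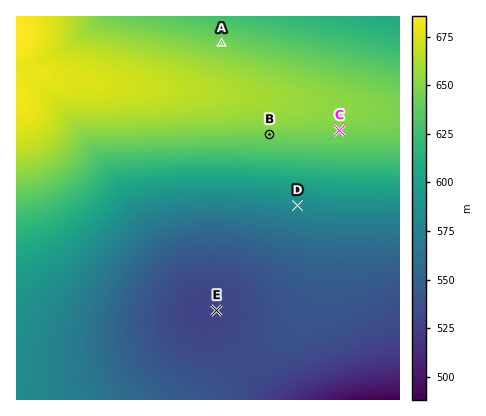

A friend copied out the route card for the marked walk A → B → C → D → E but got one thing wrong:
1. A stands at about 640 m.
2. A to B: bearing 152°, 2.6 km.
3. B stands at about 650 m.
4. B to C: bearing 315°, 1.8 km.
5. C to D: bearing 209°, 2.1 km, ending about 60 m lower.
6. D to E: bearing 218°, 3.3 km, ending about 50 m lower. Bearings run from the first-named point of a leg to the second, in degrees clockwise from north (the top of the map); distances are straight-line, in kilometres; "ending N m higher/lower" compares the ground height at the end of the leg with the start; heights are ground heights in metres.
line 4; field bearing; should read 87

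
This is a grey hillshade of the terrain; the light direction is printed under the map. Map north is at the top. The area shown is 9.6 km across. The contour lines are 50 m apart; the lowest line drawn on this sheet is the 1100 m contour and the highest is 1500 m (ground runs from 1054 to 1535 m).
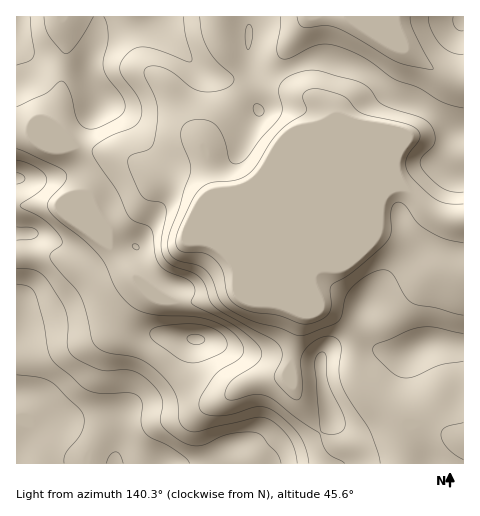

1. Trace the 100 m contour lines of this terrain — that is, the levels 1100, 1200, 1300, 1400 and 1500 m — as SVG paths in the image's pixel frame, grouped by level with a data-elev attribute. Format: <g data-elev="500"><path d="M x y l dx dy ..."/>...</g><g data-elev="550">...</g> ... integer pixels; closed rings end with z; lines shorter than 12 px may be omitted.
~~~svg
<g data-elev="1100"><path d="M463 243l-18-4-17-8-11-9-13-18-5-2-3 1-3 3-2 4 0 21-3 10-34 30-22 14-2 5 1 17-4 8-9 6-12 3-7-1-22-8-26-3-14-6-5-5-4-6-5-23-7-11-12-8-23-2-4-3-1-6 4-17 12-25 7-9 10-8 27-3 14-7 7-8 12-21 9-11 10-10 18-11 1-3-4-10 0-4 3-4 6-2 11 1 20 6 5 3 9 11 7 4 40 9 12 5 3 4 1 5-14 22 0 7 3 7 14 16 14 11 11 4 15 0"/><path d="M410 17l3 14 20 38-22-3-14-4-46-27-16-8-10-1-22 1-4-3-2-7"/></g><g data-elev="1200"><path d="M380 463l-2-10-8-22-21-32-8-15-2-14 2-22-3-8-6-4-9 1-9 4-9 8-4 12 1 22 0 12-3 4-6 0-11-10-7-10 0-5 7-18-1-7-4-6-61-35-6-7-4-15-6-8-7-5-21-8-5-3-4-6-2-13 5-28-1-8-4-4-14-3-6-5-11-24-2-11 4-5 18-7 3-4 2-6 3-19-1-11-3-12-10-21 0-4 2-3 8-2 12 3 9 5 17 14 10 4 9 0 11-2 7-3 4-5 0-6-17-15-9-14-5-13-2-17"/><path d="M463 333l-29-6-15 0-10 3-32 14-4 5 2 7 14 14 8 6 7 2 10-1 27-12 22-4"/><path d="M257 116l5 0 2-5-2-5-5-2-3 1-1 4 2 4z"/><path d="M247 49l3-1 3-13-1-7-3-4-3 3-1 7z"/><path d="M453 17l0 5 2 6 4 2 4 1"/></g><g data-elev="1300"><path d="M309 463l-4-16-6-13-15-15-14-10-7-2-7 0-22 7-14 2-12-1-7-4-2-5 1-7 13-22 7-6 17-10 5-6 2-7-4-8-13-12-17-8-17-3-42-3-12-3-9-6-14-15-10-25-8-10-15-16-27-21-8-9-1-5 2-4 17-20 1-5-2-3-9-6-39-17"/><path d="M137 250l2-1 0-3-2-2-4 0 0 4z"/><path d="M17 107l29-13 13-12 3-1 4 3 4 9 7 26 7 9 6 1 7-1 16-8 9-5 3-6-1-8-5-9-12-15-4-9 0-8 5-24-1-11-3-8"/><path d="M93 17l-17 28-6 7-4 2-5-4-13-16-3-7-1-10"/></g><g data-elev="1400"><path d="M281 463l-5-11-14-17-6-2-12-1-15 2-23 10-9 2-11-2-12-7-9-7-4-6-1-5 2-19-2-7-7-8-9-8-10-6-9-1-24 0-27-13-4-4-2-6 0-24-2-12-16-27-7-8-7-5-7-2-12-1"/><path d="M194 344l9-2 2-2-1-3-8-3-8 2-1 3 1 2z"/><path d="M17 240l16-1 3-2 2-3-1-4-5-2-15-1"/><path d="M17 184l5-2 3-3-2-4-6-2"/></g><g data-elev="1500"><path d="M64 463l2-10 12-15 5-8 1-10-1-7-26-26-7-5-11-5-22-2"/><path d="M123 463l-3-8-4-3-6 3-4 8"/></g>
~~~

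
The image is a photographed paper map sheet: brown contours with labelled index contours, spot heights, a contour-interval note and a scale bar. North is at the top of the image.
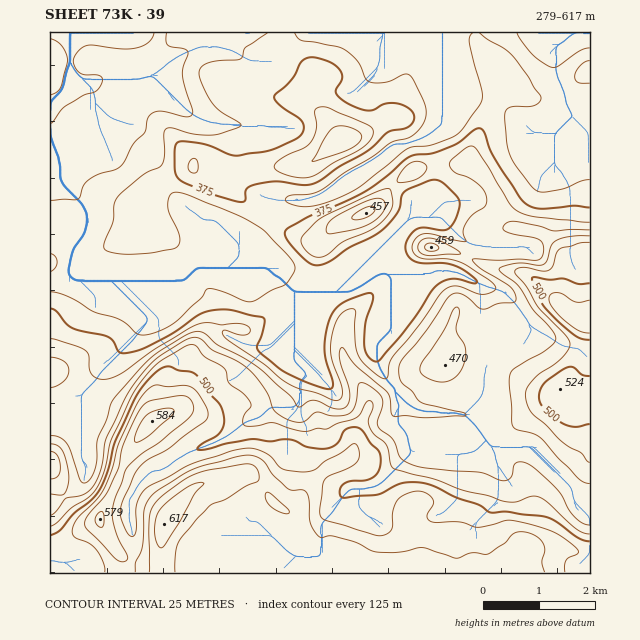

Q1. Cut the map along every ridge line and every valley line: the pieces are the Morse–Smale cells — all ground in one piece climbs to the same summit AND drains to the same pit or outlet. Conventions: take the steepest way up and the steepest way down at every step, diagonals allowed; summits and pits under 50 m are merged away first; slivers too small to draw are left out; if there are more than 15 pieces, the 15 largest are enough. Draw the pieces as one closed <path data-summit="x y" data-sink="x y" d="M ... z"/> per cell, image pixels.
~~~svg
<path data-summit="166 523" data-sink="71 33" d="M590 32l-205 0 0 5 19 16 25 16 14 2 4 43-4 10-13 12 7 29-2 21-4 11-28 27-15 19-36 19-50 35-4 0-22-24-6-3-52-1 15-3 10-8 0-7-16-24-12-8-18-4-17-13-14-14-23-48-11-11-30-14-7-10-3-15-5-9 10 0 5-3 37 2 13-4 21-17 27-13 3-13-153 0 0 540 540-1 0-73-13-4-9-12-33-33-6-3-35 0-8-6-12-20-8-6-45-4-13-6-6-5-17-24-9-18 0-13 14-33 0-13 6-17-1-8 31 2 10-5 21 2 16-28 11 4 35-2 12 3 10-12 7-15-3-48 6-14 8 10 8 0 14-5 9-9z"/><path data-summit="343 141" data-sink="71 33" d="M384 32l-180 0-4 14-27 13-21 17-13 4-37-2-5 3-11 1 4 4 7 24 5 5 30 14 11 11 26 52 28 23 14 3 13 6 19 29 41-52 32-1 36-17 41-33 36-15 16-15 2-20-4-15 0-14-14-2-13-7-22-16-9-9z"/><path data-summit="590 321" data-sink="71 33" d="M590 157l-9 9-14 5-8 0-8-10-6 14 3 48-7 15-10 12-12-3-35 2-11-4-16 28-21-2-10 5-31-2 1 8-6 17-1 18-13 28 0 13 3 8 25 36 17 9 45 4 8 6 12 20 8 6 35 0 6 3 33 33 9 12 7 3 6-1z"/><path data-summit="366 213" data-sink="71 33" d="M429 135l-32 12-45 36-31 15-12 3-25 0-27 37-13 13-1 7-10 8-16 2 49 1 10 4 22 24 13-4 13-13 28-18 36-19 15-19 28-27 6-18 0-14z"/>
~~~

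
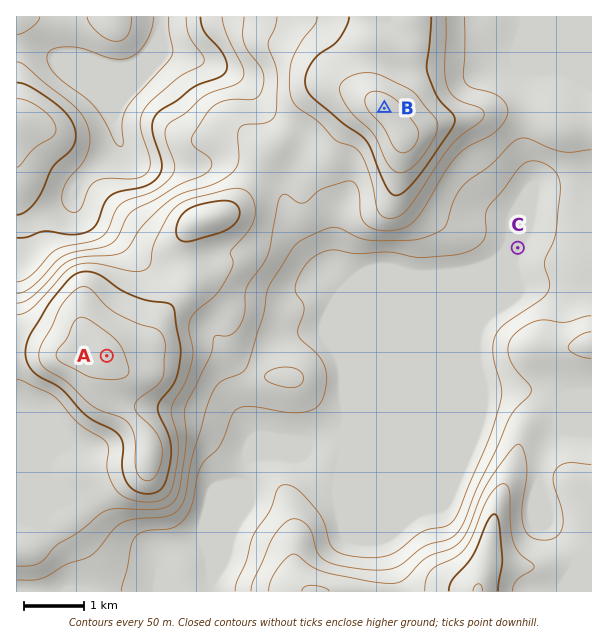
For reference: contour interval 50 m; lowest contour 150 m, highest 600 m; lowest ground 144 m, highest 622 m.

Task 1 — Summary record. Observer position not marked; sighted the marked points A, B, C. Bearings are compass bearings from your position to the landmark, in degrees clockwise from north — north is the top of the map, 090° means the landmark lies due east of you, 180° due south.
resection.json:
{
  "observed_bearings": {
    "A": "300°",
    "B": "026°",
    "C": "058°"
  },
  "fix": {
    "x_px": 229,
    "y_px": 427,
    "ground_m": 300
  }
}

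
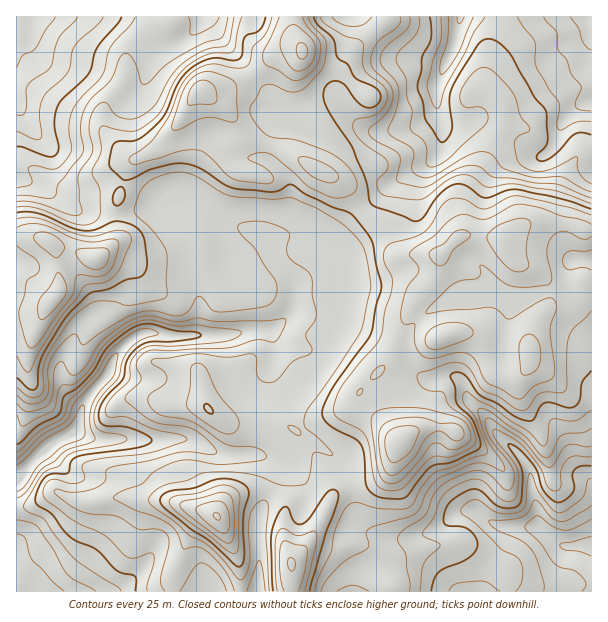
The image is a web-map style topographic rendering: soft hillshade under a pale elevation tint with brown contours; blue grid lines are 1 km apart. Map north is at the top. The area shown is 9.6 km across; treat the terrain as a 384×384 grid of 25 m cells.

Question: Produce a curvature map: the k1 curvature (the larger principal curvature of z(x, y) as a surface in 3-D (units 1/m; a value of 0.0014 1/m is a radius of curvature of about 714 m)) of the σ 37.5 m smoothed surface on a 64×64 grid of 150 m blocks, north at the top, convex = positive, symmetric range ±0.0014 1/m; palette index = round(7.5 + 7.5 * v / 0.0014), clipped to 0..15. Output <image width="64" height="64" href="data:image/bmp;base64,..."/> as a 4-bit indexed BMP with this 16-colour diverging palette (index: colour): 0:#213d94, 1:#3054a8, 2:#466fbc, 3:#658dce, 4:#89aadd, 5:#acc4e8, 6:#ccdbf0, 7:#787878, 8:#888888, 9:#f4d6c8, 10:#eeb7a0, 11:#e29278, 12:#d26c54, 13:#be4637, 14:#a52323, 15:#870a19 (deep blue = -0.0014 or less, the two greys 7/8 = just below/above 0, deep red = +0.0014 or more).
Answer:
<image width="64" height="64" href="data:image/bmp;base64,Qk12CAAAAAAAAHYAAAAoAAAAQAAAAEAAAAABAAQAAAAAAAAIAAATCwAAEwsAABAAAAAAAAAAlD0hAKhUMAC8b0YAzo1lAN2qiQDoxKwA8NvMAHh4eACIiIgAyNb0AKC37gB4kuIAVGzSADdGvgAjI6UAGQqHAJd4eIh3iHiqqpiHd+14r++WeImqu7qYd3eJmImJmZmZmHiIiIiIiIq7l3d3/oiv7qd4iIiZqZh3eIiIiZiImYmIiIiIiImYiKynd3j+iJ/duId3eImZiHeIiIiZmIiZmYiHiJh3iZiHjLh3e/2Yn924mXd4mZmIiIiIiZmYiIiYeId5mHeImYd6yGaP+oifzOmKupmZiZqpmZmZmZmHZ4h3iImYeIiJh3i6ds/4iL+6/IiamIiHiauqqqqZmYh4iGZ4iZiIiImHVpqK/8d4z5fPh3iIiIh4iaq6mIiHiJmIdmiZiIiHiIdmib3/l3i/hY/Hd4iIiImYiah4iJZ6uoiph4mIiHeIiInO//2Xd52We/l3iIiaqpd5h5qauIvJee64mrvLmaq87//9zah3m6h5/IeIiJu5h2hmm77pfciJvvze3c3MzM3/25rNy5maqXe9qYmYrJd3d3ea36ieyqlY3/yYiJmIeal2eKzLuqmJh6qqqru6h3Z3eInvic/LqWevyHiIiId4iHeJmqqph3iImIiZzbmHd3d3ev+Xz6iHiL26mru6qqqZmaqImZiHd4mXd4i+yYeJmHeN/aXvh3a4mJzu3cy6qru7qHiIiIh3iYd3eL7KmJu4eN/6iP93idh3jMupmZiHiJiHiId3iHiYh3Znvcypm+uf/4d7/YeK+WeJiJiHd3iIiHiamYmIiYeIdmi8vLd4zf/Xdo77h4v8hnhmu4d3iIh2eLyqmIiZiIiHisy826vf/GeJztmYmf25mojfqYiJmHeL25mIiZiImYmruqve7u/paJvNqJiY3JrdmL/Zmau7u87KmZmZiJq7qqmZiJmazcp4q9t3iZisrNpnrvuaq7u7zaiIiIh4maupiIiIiIm4mXmc2WeKqZ3emYea/8uqmIi7h3d4h3iImrmIiIiIm7aLqazIZ6upn/yb6YmtypiHeLp3d4iIiHeJu5iIiIeLyZu6u7iKyoev6Jv8iGnKmId5uXd4iIiId3isqIiIh3mXi7y6uqu4d6/Gef+pZ9yZiIq5iIiIiIh3d4q6mIeJh2abupm6qpiIn8Zoz9h539zMzMuqqZiImId3iaqph4qXeJu4aKqZiIiP53id6Wit//7t3MzLuYiYh3eImqqYm7iImqd4u5iIiY75iIvth5rKh4iIiIq6mJiIiIiJqpic3Kqql4mrmHiJi/yIic7Yd4iIh3h3eJh4mYiId3iamJve3KmYiaqYd4mJ75d4nP6VRoqoeYiIiHiJmId3d5moiZq7qZiImph3iYi/x3d4zuyr3ty8y6qZmYiYh3d4mZmIiIiJmHiJqYiJiK75d3eK3d3cu6qqqqqpd5iId4iZmph4iHiId4iqmZl4m/65d4iaqqqZiZiIiZmImIiIiImaqYh3eIiIiImImXiY3sl4mHiZmIiIiIiImYiYiHd3iJmamHd4iIiIiYiamXfMqZqoiZiHeIiIiIiIh4iId3eJmYmod4h4iYiamZqYeMqZrLmZmId4iIiIiIiIiIh3eJqYeKmJmHiaqqqImpdouJvdqYmYiIiJh3iIiIiIh3d4qph4qod3eLuZmGaKh3movv/YeIiIiImHeIiIiIiHd3iru7zLlmeJuYmIdoqZrM3trPyZmIiImIh3iIiIiHd3ebqau6vJiZqoiIiIm7zf/smIztuYiIiYiHeIiIh3d3eKqYh3icu6qpiIiImrzd24dniaqpiIiIiHd3d3d3d3eKqYiHaImqqqqZmZmsyruYdmaKqYd3eIiHd3d3d3d4iKupmYd5mamImqqru83KqYiHd4u5dnd4iIiIh3h3d3iZqpmYiImpmXeJqru7u5qYiIiIi8l3d4iIiIiHiIeIeamamYiImrmZiImqqZmYeYd4iHeKuod3d3eImYibqImaqauWaIiZu5mImrqZmYdoeJqamImal3d3d3irzN24iquruod4iIisuXeaqHiah2ibuZq7qIqnd2Z3m8zMupibu7uYmpiId4q6l4mXZpqYiruHiJq6m8uZiJq6mIiIisy6qYibuYd3eKqpiIdleqmaqHZ3d5qrzcu7upiIh3isypiIibqruodomZmYiHd4uqqHd3dnm7qruoiIiIiJqqqYiImqmImqqHiImYiImZiqmnd4iInMqIrMqHd3iZqYiIeJuod3eIiYiIiJmIirmJqYiImImtqHeL/6d3aKqXd4iJuYiId4iIh4mIiZiap3mpiImIibyHZnev6Hd7yXd3eJqYiJqZiYiImod5mImoeJh4iImZvIZndmz6ibynZ3iJmIiJrLqZqXiqh3moiZqYh3iZmYmsp3d3ef2auZiIiIiHiIms25ipibuIiaiIiah3iZiIiIvKiHeJ37uYmYd4mYd3ib3cp5h5u5iamIh3iZiZiIh3eLuYd4m+26qZh3irl3eKzKupiGisqZmIiId4mpiHeId3m6iIiazrq7u5eK2oiJu5iJmqiIy5mIiHiIh4mHd4h3eLqHiImc26mrqZrcupm5dneJuHesqYiId3iIeYeIiIiJuod4iIm7mImqmd6oiLp2Z3ipd4y5iIiHeIiJd4iIiZmqiHiIiJiJq7uazsqZq6dneJqYe7mIiZiIiHmIiIiIiKuYiIiIhnrZm6rdzbqryoiJmpiKuYiImZiHeYiIiId3iqmZmZd3e8Zqu+t4iIrMuqqamIm5mIiImZmJd3d4h3d4maq7qHd7xmm86UV2eLzdy5mXeLmYiIh3h3"/>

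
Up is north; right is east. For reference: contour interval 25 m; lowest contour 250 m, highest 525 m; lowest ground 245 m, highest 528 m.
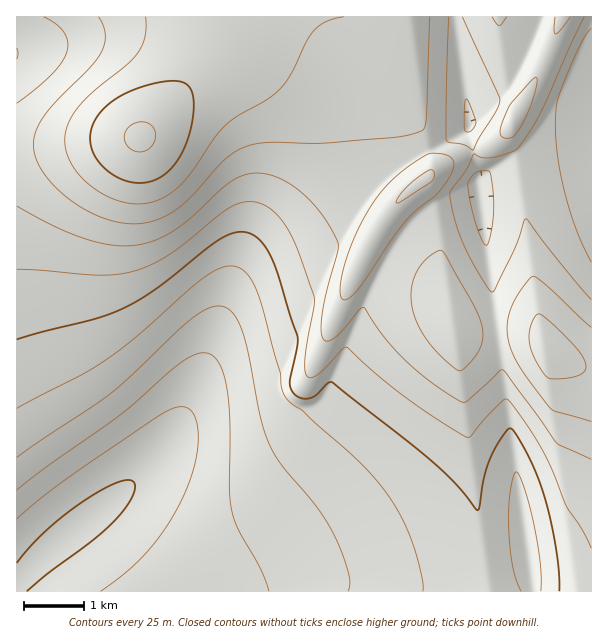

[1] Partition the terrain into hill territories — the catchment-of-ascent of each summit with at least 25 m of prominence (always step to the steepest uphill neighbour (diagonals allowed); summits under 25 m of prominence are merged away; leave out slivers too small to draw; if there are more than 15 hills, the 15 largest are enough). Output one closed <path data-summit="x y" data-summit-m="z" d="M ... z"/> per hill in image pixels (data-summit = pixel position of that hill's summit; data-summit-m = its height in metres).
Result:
<path data-summit="140 137" data-summit-m="528" d="M455 16l-439 1 1 563 4-2 33-32 81-65 33-37 25-48 31-90 17-30 11-11 14-9 69-33 64-59 17-10 48-22 5-6 0-13z"/><path data-summit="453 321" data-summit-m="469" d="M479 199l-45 9-12 8-14 14-22 31-19 39-43 102-30 31-22 15-23 8-19 1-39-6-18 0-11 5-40 37-78 61-23 24-5 3 0 10 244 1 51-9 93-1 57-12 64-10 3-2-2-19-22-147-14-125-9-66z"/><path data-summit="428 177" data-summit-m="477" d="M468 127l-21 13-19 8-29 16-64 59-69 33-14 9-11 11-17 30-18 56-19 48-29 48 15-7 18 0 39 6 25-3 17-6 16-10 32-31 14-26 33-81 19-39 22-31 14-14 12-8 46-10 0-25-11-36z"/><path data-summit="545 347" data-summit-m="487" d="M591 163l-52 12-61 8 15 108 11 101 25 178 4 8 59 0z"/><path data-summit="513 120" data-summit-m="460" d="M591 16l-135 1 13 96 0 24 11 36-1 9 60-7 39-7 14-6z"/>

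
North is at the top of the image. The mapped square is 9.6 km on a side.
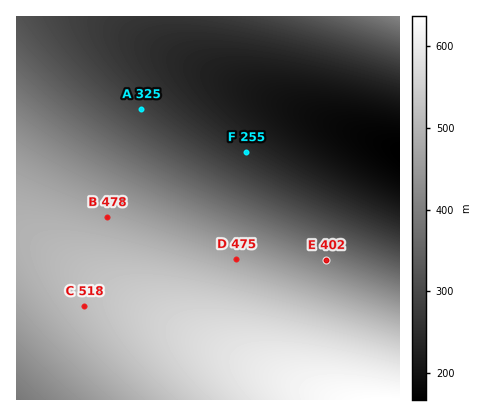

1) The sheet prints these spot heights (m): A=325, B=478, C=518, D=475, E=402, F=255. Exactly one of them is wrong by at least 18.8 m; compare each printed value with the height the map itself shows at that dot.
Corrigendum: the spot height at A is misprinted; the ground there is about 292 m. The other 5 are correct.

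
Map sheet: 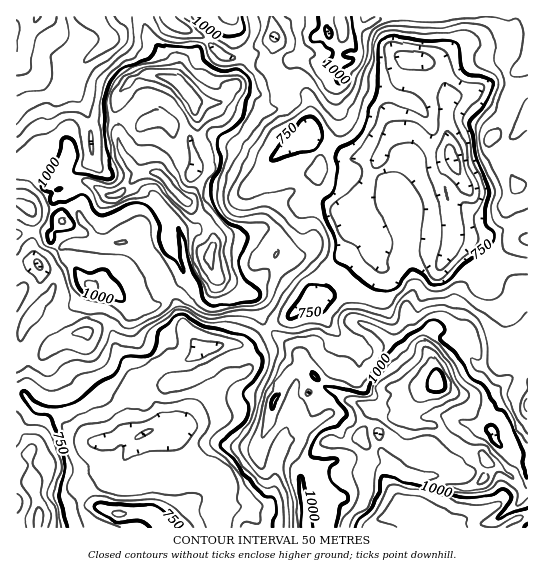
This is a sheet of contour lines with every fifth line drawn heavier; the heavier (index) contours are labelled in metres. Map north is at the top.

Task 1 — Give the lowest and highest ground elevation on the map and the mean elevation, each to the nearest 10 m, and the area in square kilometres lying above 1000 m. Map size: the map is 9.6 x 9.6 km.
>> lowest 520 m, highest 1290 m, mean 870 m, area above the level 19.4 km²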